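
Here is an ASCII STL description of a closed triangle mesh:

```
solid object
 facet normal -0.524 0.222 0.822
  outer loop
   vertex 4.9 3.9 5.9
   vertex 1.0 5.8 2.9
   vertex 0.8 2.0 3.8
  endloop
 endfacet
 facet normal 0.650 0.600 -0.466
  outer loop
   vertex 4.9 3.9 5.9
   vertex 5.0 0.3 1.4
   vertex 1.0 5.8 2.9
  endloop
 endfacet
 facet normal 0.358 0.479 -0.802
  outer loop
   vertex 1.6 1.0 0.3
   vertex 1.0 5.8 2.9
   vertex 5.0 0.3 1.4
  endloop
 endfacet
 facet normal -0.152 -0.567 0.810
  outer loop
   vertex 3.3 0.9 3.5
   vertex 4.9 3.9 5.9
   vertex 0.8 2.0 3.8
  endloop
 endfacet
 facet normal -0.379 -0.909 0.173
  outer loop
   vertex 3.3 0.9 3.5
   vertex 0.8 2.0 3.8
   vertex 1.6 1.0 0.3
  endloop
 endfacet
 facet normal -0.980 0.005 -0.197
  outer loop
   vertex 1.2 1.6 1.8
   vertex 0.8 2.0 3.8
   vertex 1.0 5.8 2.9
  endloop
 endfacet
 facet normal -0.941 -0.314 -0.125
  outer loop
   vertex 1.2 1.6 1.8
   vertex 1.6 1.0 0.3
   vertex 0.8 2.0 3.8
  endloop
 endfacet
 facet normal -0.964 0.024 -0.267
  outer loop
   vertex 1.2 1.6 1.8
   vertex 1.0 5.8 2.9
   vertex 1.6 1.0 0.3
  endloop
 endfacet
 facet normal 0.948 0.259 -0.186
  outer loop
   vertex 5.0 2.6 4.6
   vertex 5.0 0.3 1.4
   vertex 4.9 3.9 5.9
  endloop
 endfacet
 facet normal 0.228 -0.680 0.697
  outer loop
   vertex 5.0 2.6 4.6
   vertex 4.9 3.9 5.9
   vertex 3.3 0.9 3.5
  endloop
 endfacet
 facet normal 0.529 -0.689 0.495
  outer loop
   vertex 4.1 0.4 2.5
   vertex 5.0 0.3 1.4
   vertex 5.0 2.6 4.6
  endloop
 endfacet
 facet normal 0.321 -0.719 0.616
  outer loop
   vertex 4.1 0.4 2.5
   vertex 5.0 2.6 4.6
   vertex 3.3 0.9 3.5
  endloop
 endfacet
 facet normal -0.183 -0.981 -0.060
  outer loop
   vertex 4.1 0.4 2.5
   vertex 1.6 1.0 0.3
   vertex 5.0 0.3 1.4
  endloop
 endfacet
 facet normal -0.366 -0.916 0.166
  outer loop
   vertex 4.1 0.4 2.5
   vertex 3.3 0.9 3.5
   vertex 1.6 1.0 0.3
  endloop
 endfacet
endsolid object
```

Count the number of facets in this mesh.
14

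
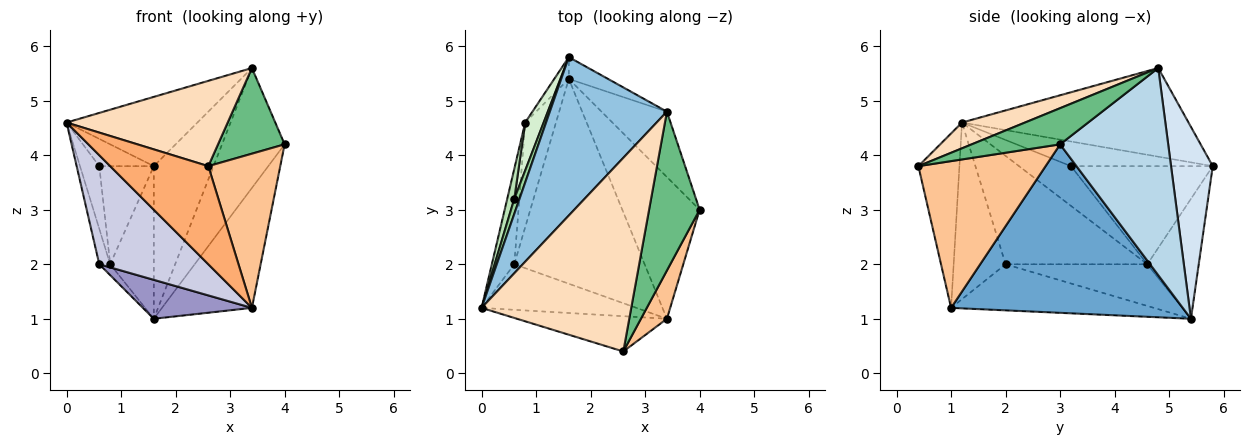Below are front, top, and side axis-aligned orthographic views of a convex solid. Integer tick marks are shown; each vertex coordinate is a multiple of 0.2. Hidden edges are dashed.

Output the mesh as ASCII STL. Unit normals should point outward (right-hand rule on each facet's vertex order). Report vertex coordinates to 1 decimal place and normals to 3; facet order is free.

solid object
 facet normal 0.857 0.333 -0.393
  outer loop
   vertex 3.4 1.0 1.2
   vertex 1.6 5.4 1.0
   vertex 4.0 3.0 4.2
  endloop
 endfacet
 facet normal -0.570 0.329 0.753
  outer loop
   vertex 3.4 4.8 5.6
   vertex 1.6 5.8 3.8
   vertex 0.0 1.2 4.6
  endloop
 endfacet
 facet normal 0.835 0.483 -0.264
  outer loop
   vertex 3.4 4.8 5.6
   vertex 4.0 3.0 4.2
   vertex 1.6 5.4 1.0
  endloop
 endfacet
 facet normal 0.569 0.814 -0.116
  outer loop
   vertex 3.4 4.8 5.6
   vertex 1.6 5.4 1.0
   vertex 1.6 5.8 3.8
  endloop
 endfacet
 facet normal -0.759 0.644 -0.092
  outer loop
   vertex 0.8 4.6 2.0
   vertex 1.6 5.8 3.8
   vertex 1.6 5.4 1.0
  endloop
 endfacet
 facet normal -0.366 -0.876 -0.315
  outer loop
   vertex 2.6 0.4 3.8
   vertex 0.0 1.2 4.6
   vertex 3.4 1.0 1.2
  endloop
 endfacet
 facet normal 0.860 -0.487 0.152
  outer loop
   vertex 2.6 0.4 3.8
   vertex 3.4 1.0 1.2
   vertex 4.0 3.0 4.2
  endloop
 endfacet
 facet normal 0.156 -0.398 0.904
  outer loop
   vertex 2.6 0.4 3.8
   vertex 3.4 4.8 5.6
   vertex 0.0 1.2 4.6
  endloop
 endfacet
 facet normal 0.533 -0.402 0.745
  outer loop
   vertex 2.6 0.4 3.8
   vertex 4.0 3.0 4.2
   vertex 3.4 4.8 5.6
  endloop
 endfacet
 facet normal -0.916 0.352 0.194
  outer loop
   vertex 0.6 3.2 3.8
   vertex 0.0 1.2 4.6
   vertex 1.6 5.8 3.8
  endloop
 endfacet
 facet normal -0.925 0.343 0.164
  outer loop
   vertex 0.6 3.2 3.8
   vertex 0.8 4.6 2.0
   vertex 0.0 1.2 4.6
  endloop
 endfacet
 facet normal -0.919 0.354 0.173
  outer loop
   vertex 0.6 3.2 3.8
   vertex 1.6 5.8 3.8
   vertex 0.8 4.6 2.0
  endloop
 endfacet
 facet normal -0.328 -0.176 -0.928
  outer loop
   vertex 0.6 2.0 2.0
   vertex 1.6 5.4 1.0
   vertex 3.4 1.0 1.2
  endloop
 endfacet
 facet normal -0.803 0.062 -0.593
  outer loop
   vertex 0.6 2.0 2.0
   vertex 0.8 4.6 2.0
   vertex 1.6 5.4 1.0
  endloop
 endfacet
 facet normal -0.402 -0.845 -0.353
  outer loop
   vertex 0.6 2.0 2.0
   vertex 3.4 1.0 1.2
   vertex 0.0 1.2 4.6
  endloop
 endfacet
 facet normal -0.976 0.075 -0.202
  outer loop
   vertex 0.6 2.0 2.0
   vertex 0.0 1.2 4.6
   vertex 0.8 4.6 2.0
  endloop
 endfacet
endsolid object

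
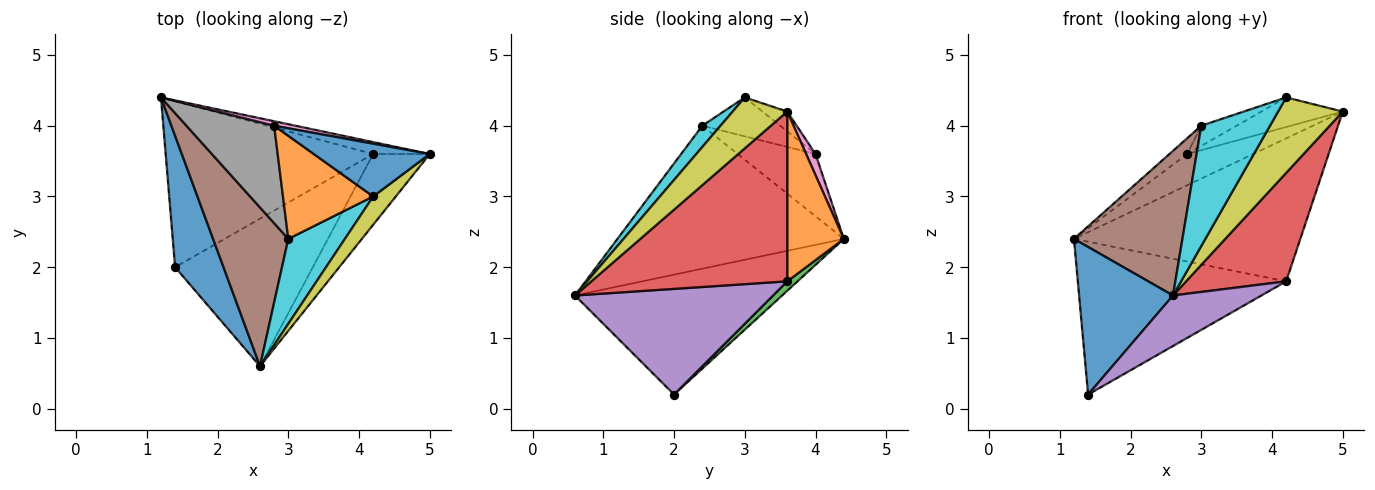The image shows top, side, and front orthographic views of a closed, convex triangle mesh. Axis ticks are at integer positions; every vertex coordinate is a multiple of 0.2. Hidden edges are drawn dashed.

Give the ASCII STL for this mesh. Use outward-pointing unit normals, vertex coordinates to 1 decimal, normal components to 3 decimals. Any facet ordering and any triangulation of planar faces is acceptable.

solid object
 facet normal -0.855 -0.388 0.345
  outer loop
   vertex 1.4 2.0 0.2
   vertex 2.6 0.6 1.6
   vertex 1.2 4.4 2.4
  endloop
 endfacet
 facet normal 0.242 0.967 -0.081
  outer loop
   vertex 4.2 3.6 1.8
   vertex 1.2 4.4 2.4
   vertex 5.0 3.6 4.2
  endloop
 endfacet
 facet normal 0.033 0.677 -0.735
  outer loop
   vertex 4.2 3.6 1.8
   vertex 1.4 2.0 0.2
   vertex 1.2 4.4 2.4
  endloop
 endfacet
 facet normal 0.854 -0.436 -0.285
  outer loop
   vertex 4.2 3.6 1.8
   vertex 5.0 3.6 4.2
   vertex 2.6 0.6 1.6
  endloop
 endfacet
 facet normal 0.587 -0.262 -0.766
  outer loop
   vertex 4.2 3.6 1.8
   vertex 2.6 0.6 1.6
   vertex 1.4 2.0 0.2
  endloop
 endfacet
 facet normal -0.815 -0.390 0.429
  outer loop
   vertex 3.0 2.4 4.0
   vertex 1.2 4.4 2.4
   vertex 2.6 0.6 1.6
  endloop
 endfacet
 facet normal 0.140 0.980 0.140
  outer loop
   vertex 2.8 4.0 3.6
   vertex 5.0 3.6 4.2
   vertex 1.2 4.4 2.4
  endloop
 endfacet
 facet normal -0.574 0.130 0.809
  outer loop
   vertex 2.8 4.0 3.6
   vertex 1.2 4.4 2.4
   vertex 3.0 2.4 4.0
  endloop
 endfacet
 facet normal 0.620 -0.735 0.276
  outer loop
   vertex 4.2 3.0 4.4
   vertex 2.6 0.6 1.6
   vertex 5.0 3.6 4.2
  endloop
 endfacet
 facet normal 0.211 -0.799 0.564
  outer loop
   vertex 4.2 3.0 4.4
   vertex 3.0 2.4 4.0
   vertex 2.6 0.6 1.6
  endloop
 endfacet
 facet normal -0.147 0.484 0.863
  outer loop
   vertex 4.2 3.0 4.4
   vertex 5.0 3.6 4.2
   vertex 2.8 4.0 3.6
  endloop
 endfacet
 facet normal -0.390 0.177 0.904
  outer loop
   vertex 4.2 3.0 4.4
   vertex 2.8 4.0 3.6
   vertex 3.0 2.4 4.0
  endloop
 endfacet
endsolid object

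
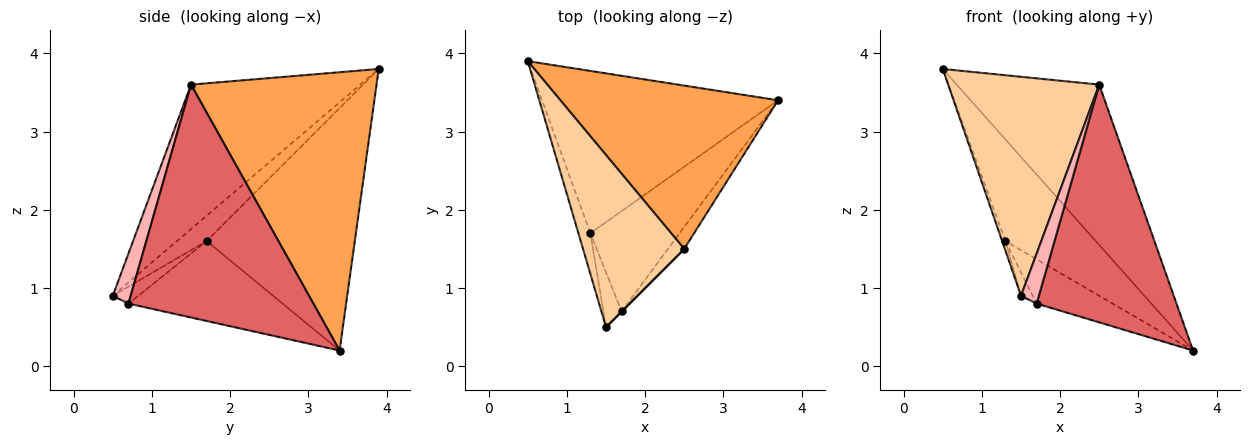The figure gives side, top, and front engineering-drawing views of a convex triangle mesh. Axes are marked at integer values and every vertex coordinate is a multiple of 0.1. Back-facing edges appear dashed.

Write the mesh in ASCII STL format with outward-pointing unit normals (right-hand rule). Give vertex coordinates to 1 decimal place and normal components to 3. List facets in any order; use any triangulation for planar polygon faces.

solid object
 facet normal -0.657 0.400 -0.639
  outer loop
   vertex 1.3 1.7 1.6
   vertex 0.5 3.9 3.8
   vertex 3.7 3.4 0.2
  endloop
 endfacet
 facet normal -0.900 0.098 -0.425
  outer loop
   vertex 1.3 1.7 1.6
   vertex 1.5 0.5 0.9
   vertex 0.5 3.9 3.8
  endloop
 endfacet
 facet normal 0.674 0.518 0.527
  outer loop
   vertex 2.5 1.5 3.6
   vertex 3.7 3.4 0.2
   vertex 0.5 3.9 3.8
  endloop
 endfacet
 facet normal -0.661 -0.590 0.463
  outer loop
   vertex 2.5 1.5 3.6
   vertex 0.5 3.9 3.8
   vertex 1.5 0.5 0.9
  endloop
 endfacet
 facet normal -0.634 0.312 -0.707
  outer loop
   vertex 1.7 0.7 0.8
   vertex 1.3 1.7 1.6
   vertex 3.7 3.4 0.2
  endloop
 endfacet
 facet normal -0.649 0.300 -0.699
  outer loop
   vertex 1.7 0.7 0.8
   vertex 1.5 0.5 0.9
   vertex 1.3 1.7 1.6
  endloop
 endfacet
 facet normal 0.796 -0.602 -0.055
  outer loop
   vertex 1.7 0.7 0.8
   vertex 3.7 3.4 0.2
   vertex 2.5 1.5 3.6
  endloop
 endfacet
 facet normal 0.707 -0.707 0.000
  outer loop
   vertex 1.7 0.7 0.8
   vertex 2.5 1.5 3.6
   vertex 1.5 0.5 0.9
  endloop
 endfacet
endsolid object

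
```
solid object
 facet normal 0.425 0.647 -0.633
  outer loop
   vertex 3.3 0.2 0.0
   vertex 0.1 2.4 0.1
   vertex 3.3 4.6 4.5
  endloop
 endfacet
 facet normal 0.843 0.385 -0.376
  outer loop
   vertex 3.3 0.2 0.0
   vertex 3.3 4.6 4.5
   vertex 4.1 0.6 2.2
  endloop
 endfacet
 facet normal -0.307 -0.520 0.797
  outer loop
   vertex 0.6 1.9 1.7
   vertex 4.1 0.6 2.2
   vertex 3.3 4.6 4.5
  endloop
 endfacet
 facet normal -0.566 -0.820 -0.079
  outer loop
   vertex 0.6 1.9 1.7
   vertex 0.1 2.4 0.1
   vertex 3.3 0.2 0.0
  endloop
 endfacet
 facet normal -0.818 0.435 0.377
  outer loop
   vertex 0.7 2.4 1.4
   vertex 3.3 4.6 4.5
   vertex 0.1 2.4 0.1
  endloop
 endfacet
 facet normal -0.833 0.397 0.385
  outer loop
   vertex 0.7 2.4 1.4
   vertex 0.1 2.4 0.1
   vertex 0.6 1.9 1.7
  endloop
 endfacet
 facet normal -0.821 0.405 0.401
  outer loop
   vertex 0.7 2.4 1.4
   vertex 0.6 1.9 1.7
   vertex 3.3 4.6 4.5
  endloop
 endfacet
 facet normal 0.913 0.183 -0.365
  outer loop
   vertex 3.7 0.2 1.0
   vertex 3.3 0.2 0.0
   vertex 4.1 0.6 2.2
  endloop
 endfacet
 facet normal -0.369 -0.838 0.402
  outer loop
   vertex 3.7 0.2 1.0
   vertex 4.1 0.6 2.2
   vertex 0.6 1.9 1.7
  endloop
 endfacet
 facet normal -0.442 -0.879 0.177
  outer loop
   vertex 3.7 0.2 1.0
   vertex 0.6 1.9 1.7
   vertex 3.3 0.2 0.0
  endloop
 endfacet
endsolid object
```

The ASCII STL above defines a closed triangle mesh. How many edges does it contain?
15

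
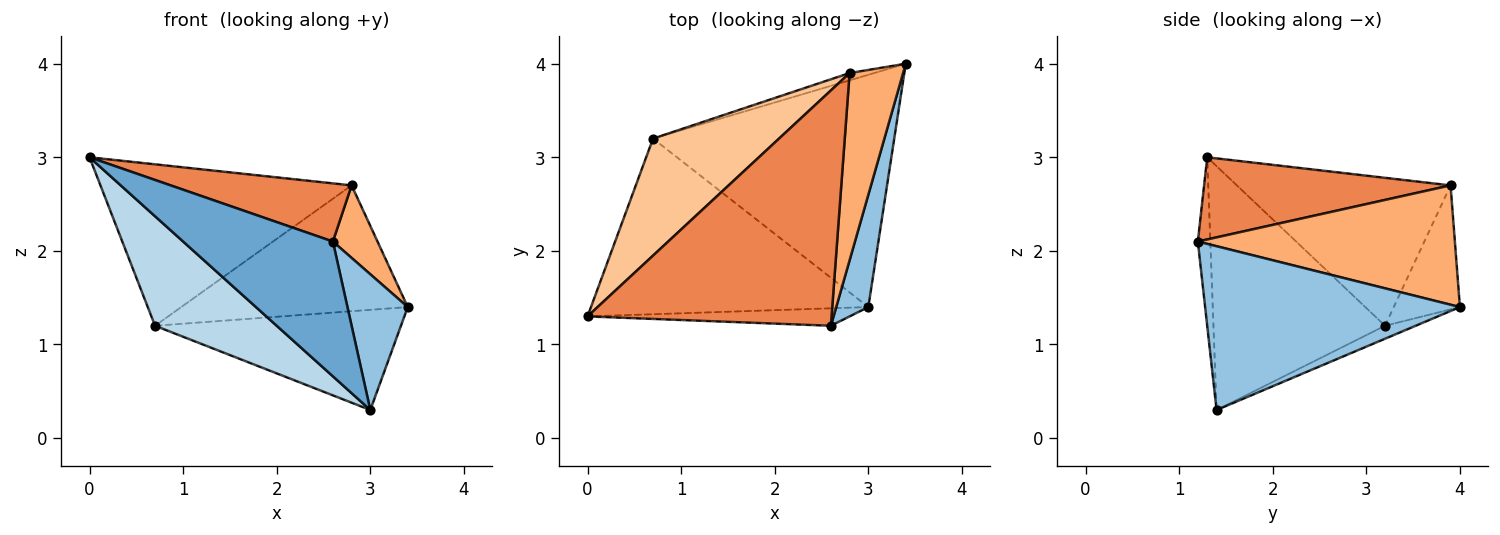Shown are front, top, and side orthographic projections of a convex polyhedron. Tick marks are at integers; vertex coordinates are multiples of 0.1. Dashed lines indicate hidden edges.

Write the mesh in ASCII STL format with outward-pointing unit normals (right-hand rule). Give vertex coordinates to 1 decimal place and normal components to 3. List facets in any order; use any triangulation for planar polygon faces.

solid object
 facet normal -0.082 -0.988 -0.128
  outer loop
   vertex 2.6 1.2 2.1
   vertex 0.0 1.3 3.0
   vertex 3.0 1.4 0.3
  endloop
 endfacet
 facet normal 0.956 -0.226 0.187
  outer loop
   vertex 2.6 1.2 2.1
   vertex 3.0 1.4 0.3
   vertex 3.4 4.0 1.4
  endloop
 endfacet
 facet normal -0.598 -0.424 -0.680
  outer loop
   vertex 0.7 3.2 1.2
   vertex 3.0 1.4 0.3
   vertex 0.0 1.3 3.0
  endloop
 endfacet
 facet normal -0.049 0.396 -0.917
  outer loop
   vertex 0.7 3.2 1.2
   vertex 3.4 4.0 1.4
   vertex 3.0 1.4 0.3
  endloop
 endfacet
 facet normal 0.311 -0.228 0.923
  outer loop
   vertex 2.8 3.9 2.7
   vertex 0.0 1.3 3.0
   vertex 2.6 1.2 2.1
  endloop
 endfacet
 facet normal 0.901 -0.157 0.404
  outer loop
   vertex 2.8 3.9 2.7
   vertex 2.6 1.2 2.1
   vertex 3.4 4.0 1.4
  endloop
 endfacet
 facet normal -0.567 0.667 0.483
  outer loop
   vertex 2.8 3.9 2.7
   vertex 0.7 3.2 1.2
   vertex 0.0 1.3 3.0
  endloop
 endfacet
 facet normal -0.280 0.958 -0.055
  outer loop
   vertex 2.8 3.9 2.7
   vertex 3.4 4.0 1.4
   vertex 0.7 3.2 1.2
  endloop
 endfacet
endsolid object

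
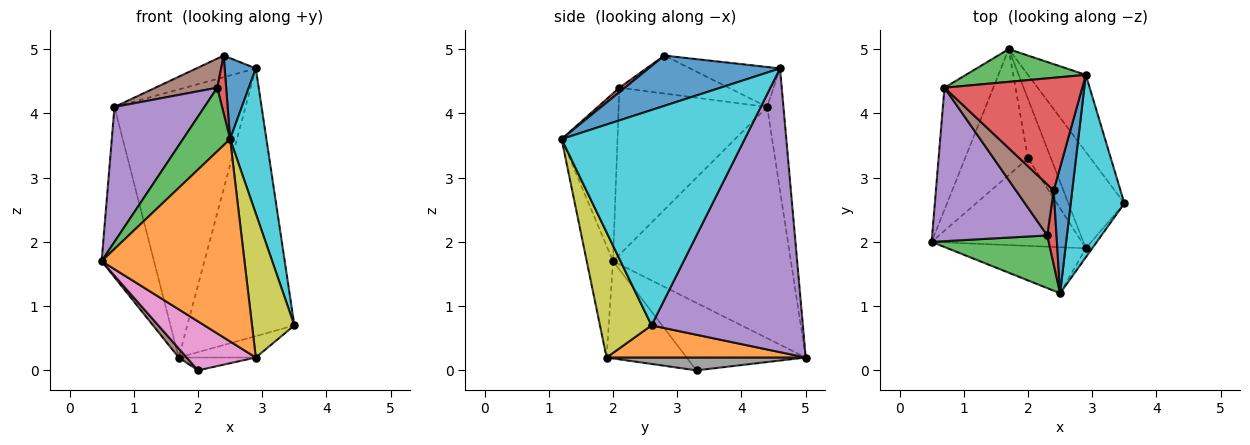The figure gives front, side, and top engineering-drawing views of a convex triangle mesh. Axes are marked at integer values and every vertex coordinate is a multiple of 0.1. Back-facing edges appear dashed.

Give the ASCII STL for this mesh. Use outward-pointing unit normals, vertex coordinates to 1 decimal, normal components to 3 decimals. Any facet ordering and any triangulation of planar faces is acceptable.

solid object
 facet normal -0.940 0.277 -0.198
  outer loop
   vertex 0.7 4.4 4.1
   vertex 1.7 5.0 0.2
   vertex 0.5 2.0 1.7
  endloop
 endfacet
 facet normal 0.489 0.189 -0.852
  outer loop
   vertex 2.9 1.9 0.2
   vertex 1.7 5.0 0.2
   vertex 3.5 2.6 0.7
  endloop
 endfacet
 facet normal -0.122 0.985 0.120
  outer loop
   vertex 2.9 4.6 4.7
   vertex 1.7 5.0 0.2
   vertex 0.7 4.4 4.1
  endloop
 endfacet
 facet normal -0.274 0.181 0.945
  outer loop
   vertex 2.9 4.6 4.7
   vertex 0.7 4.4 4.1
   vertex 2.4 2.8 4.9
  endloop
 endfacet
 facet normal 0.805 0.570 -0.164
  outer loop
   vertex 2.9 4.6 4.7
   vertex 3.5 2.6 0.7
   vertex 1.7 5.0 0.2
  endloop
 endfacet
 facet normal -0.730 -0.049 -0.682
  outer loop
   vertex 2.0 3.3 0.0
   vertex 0.5 2.0 1.7
   vertex 1.7 5.0 0.2
  endloop
 endfacet
 facet normal -0.492 -0.425 -0.760
  outer loop
   vertex 2.0 3.3 0.0
   vertex 2.9 1.9 0.2
   vertex 0.5 2.0 1.7
  endloop
 endfacet
 facet normal 0.479 0.185 -0.858
  outer loop
   vertex 2.0 3.3 0.0
   vertex 1.7 5.0 0.2
   vertex 2.9 1.9 0.2
  endloop
 endfacet
 facet normal 0.772 -0.634 -0.040
  outer loop
   vertex 2.5 1.2 3.6
   vertex 2.9 1.9 0.2
   vertex 3.5 2.6 0.7
  endloop
 endfacet
 facet normal 0.953 -0.189 0.237
  outer loop
   vertex 2.5 1.2 3.6
   vertex 3.5 2.6 0.7
   vertex 2.9 4.6 4.7
  endloop
 endfacet
 facet normal 0.916 -0.217 0.337
  outer loop
   vertex 2.5 1.2 3.6
   vertex 2.9 4.6 4.7
   vertex 2.4 2.8 4.9
  endloop
 endfacet
 facet normal -0.176 -0.960 -0.218
  outer loop
   vertex 2.5 1.2 3.6
   vertex 0.5 2.0 1.7
   vertex 2.9 1.9 0.2
  endloop
 endfacet
 facet normal -0.675 -0.568 0.471
  outer loop
   vertex 2.3 2.1 4.4
   vertex 0.5 2.0 1.7
   vertex 2.5 1.2 3.6
  endloop
 endfacet
 facet normal 0.352 -0.577 0.737
  outer loop
   vertex 2.3 2.1 4.4
   vertex 2.5 1.2 3.6
   vertex 2.4 2.8 4.9
  endloop
 endfacet
 facet normal -0.737 -0.446 0.508
  outer loop
   vertex 2.3 2.1 4.4
   vertex 0.7 4.4 4.1
   vertex 0.5 2.0 1.7
  endloop
 endfacet
 facet normal -0.659 -0.373 0.654
  outer loop
   vertex 2.3 2.1 4.4
   vertex 2.4 2.8 4.9
   vertex 0.7 4.4 4.1
  endloop
 endfacet
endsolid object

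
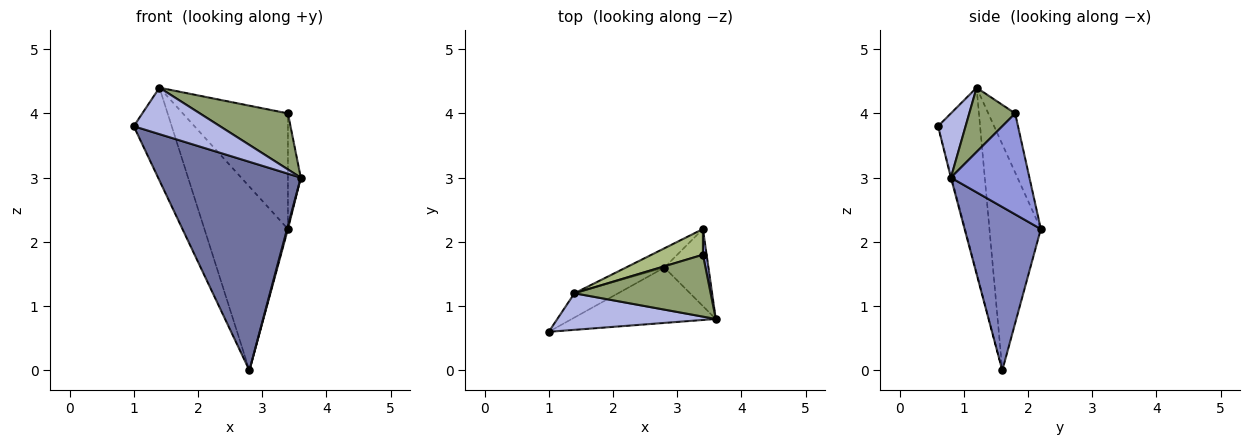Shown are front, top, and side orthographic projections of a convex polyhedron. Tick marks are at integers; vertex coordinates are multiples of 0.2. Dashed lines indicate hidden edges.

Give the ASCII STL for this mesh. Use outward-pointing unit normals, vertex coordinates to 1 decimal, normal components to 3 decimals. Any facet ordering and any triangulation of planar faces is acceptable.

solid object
 facet normal -0.005 -0.967 -0.257
  outer loop
   vertex 2.8 1.6 0.0
   vertex 3.6 0.8 3.0
   vertex 1.0 0.6 3.8
  endloop
 endfacet
 facet normal 0.965 -0.011 -0.260
  outer loop
   vertex 2.8 1.6 0.0
   vertex 3.4 2.2 2.2
   vertex 3.6 0.8 3.0
  endloop
 endfacet
 facet normal 0.986 0.161 0.036
  outer loop
   vertex 3.4 1.8 4.0
   vertex 3.6 0.8 3.0
   vertex 3.4 2.2 2.2
  endloop
 endfacet
 facet normal 0.243 -0.762 0.600
  outer loop
   vertex 1.4 1.2 4.4
   vertex 1.0 0.6 3.8
   vertex 3.6 0.8 3.0
  endloop
 endfacet
 facet normal 0.330 -0.634 0.700
  outer loop
   vertex 1.4 1.2 4.4
   vertex 3.6 0.8 3.0
   vertex 3.4 1.8 4.0
  endloop
 endfacet
 facet normal -0.242 0.947 0.210
  outer loop
   vertex 1.4 1.2 4.4
   vertex 3.4 1.8 4.0
   vertex 3.4 2.2 2.2
  endloop
 endfacet
 facet normal -0.731 0.660 -0.173
  outer loop
   vertex 1.4 1.2 4.4
   vertex 2.8 1.6 0.0
   vertex 1.0 0.6 3.8
  endloop
 endfacet
 facet normal -0.522 0.848 -0.089
  outer loop
   vertex 1.4 1.2 4.4
   vertex 3.4 2.2 2.2
   vertex 2.8 1.6 0.0
  endloop
 endfacet
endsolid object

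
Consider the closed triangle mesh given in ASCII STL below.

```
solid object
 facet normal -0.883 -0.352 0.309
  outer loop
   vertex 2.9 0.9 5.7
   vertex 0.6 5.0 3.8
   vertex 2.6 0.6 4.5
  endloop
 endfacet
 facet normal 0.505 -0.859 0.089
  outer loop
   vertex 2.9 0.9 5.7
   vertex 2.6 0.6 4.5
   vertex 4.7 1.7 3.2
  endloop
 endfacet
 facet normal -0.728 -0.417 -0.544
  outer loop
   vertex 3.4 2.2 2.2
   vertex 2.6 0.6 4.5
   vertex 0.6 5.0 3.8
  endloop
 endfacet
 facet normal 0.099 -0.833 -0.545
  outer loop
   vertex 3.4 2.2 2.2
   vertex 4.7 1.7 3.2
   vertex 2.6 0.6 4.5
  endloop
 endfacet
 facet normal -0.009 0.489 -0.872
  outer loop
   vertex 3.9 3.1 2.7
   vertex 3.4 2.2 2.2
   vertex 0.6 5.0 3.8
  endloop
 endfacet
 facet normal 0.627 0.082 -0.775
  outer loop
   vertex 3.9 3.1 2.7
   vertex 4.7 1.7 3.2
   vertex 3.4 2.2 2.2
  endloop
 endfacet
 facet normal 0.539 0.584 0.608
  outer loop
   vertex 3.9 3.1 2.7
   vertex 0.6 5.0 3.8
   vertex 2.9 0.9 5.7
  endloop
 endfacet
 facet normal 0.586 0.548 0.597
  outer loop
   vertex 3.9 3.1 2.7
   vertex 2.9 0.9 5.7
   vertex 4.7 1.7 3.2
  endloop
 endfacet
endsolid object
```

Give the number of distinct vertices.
6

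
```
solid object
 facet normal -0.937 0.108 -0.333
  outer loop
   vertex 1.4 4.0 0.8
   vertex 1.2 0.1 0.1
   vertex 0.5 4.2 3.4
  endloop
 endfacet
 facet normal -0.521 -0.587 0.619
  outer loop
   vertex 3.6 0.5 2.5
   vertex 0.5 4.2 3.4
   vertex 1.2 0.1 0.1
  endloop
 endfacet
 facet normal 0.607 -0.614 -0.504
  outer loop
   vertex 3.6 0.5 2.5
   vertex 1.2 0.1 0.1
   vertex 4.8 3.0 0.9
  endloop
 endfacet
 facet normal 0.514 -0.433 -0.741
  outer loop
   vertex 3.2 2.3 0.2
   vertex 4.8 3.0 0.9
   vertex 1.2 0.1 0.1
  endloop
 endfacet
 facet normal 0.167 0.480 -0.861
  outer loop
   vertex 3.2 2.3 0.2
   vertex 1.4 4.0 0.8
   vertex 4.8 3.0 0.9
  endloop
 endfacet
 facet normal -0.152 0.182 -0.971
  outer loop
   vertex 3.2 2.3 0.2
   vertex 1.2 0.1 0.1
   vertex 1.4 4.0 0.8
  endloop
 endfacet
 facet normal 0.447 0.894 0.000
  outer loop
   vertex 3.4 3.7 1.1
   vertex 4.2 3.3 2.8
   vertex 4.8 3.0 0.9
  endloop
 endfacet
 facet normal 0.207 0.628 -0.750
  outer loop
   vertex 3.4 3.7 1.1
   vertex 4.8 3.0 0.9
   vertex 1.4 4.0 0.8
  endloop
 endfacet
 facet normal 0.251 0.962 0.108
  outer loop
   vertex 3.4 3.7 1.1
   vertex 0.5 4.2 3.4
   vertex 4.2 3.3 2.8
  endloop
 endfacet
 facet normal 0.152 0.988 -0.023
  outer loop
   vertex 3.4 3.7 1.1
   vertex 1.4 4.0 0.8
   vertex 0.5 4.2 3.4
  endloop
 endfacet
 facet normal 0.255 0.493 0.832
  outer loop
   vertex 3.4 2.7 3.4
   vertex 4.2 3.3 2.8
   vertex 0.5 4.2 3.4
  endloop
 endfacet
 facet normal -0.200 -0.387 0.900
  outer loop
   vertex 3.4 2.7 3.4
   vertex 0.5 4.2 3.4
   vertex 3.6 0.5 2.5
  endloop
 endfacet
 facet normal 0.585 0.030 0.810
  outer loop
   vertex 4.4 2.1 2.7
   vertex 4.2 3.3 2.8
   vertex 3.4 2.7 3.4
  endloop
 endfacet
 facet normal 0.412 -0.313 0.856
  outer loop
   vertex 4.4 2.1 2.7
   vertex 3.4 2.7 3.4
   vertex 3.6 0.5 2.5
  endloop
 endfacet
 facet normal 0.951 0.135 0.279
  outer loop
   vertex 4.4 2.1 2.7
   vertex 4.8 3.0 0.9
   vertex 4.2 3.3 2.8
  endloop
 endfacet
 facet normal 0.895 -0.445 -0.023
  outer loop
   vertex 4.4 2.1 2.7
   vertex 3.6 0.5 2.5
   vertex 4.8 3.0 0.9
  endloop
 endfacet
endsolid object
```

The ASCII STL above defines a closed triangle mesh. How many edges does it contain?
24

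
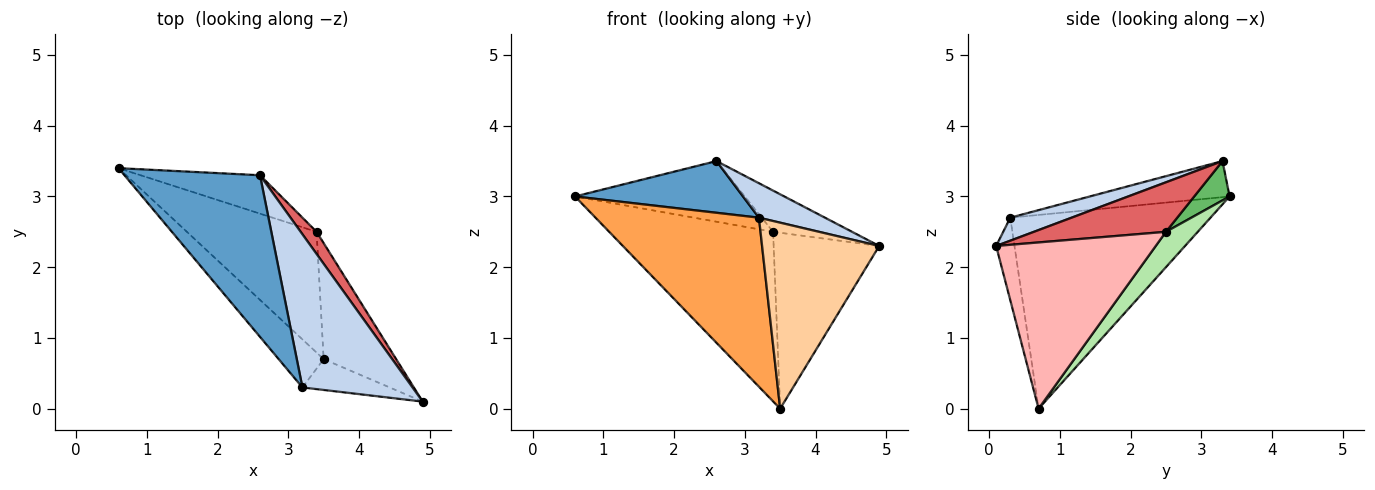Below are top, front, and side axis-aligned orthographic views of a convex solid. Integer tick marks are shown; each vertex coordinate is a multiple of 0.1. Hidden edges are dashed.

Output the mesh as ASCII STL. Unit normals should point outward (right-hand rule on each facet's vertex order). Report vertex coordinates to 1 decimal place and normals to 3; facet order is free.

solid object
 facet normal -0.246 -0.295 0.923
  outer loop
   vertex 3.2 0.3 2.7
   vertex 2.6 3.3 3.5
   vertex 0.6 3.4 3.0
  endloop
 endfacet
 facet normal 0.200 -0.215 0.956
  outer loop
   vertex 3.2 0.3 2.7
   vertex 4.9 0.1 2.3
   vertex 2.6 3.3 3.5
  endloop
 endfacet
 facet normal -0.762 -0.622 -0.177
  outer loop
   vertex 3.2 0.3 2.7
   vertex 0.6 3.4 3.0
   vertex 3.5 0.7 0.0
  endloop
 endfacet
 facet normal -0.153 -0.975 -0.161
  outer loop
   vertex 3.2 0.3 2.7
   vertex 3.5 0.7 0.0
   vertex 4.9 0.1 2.3
  endloop
 endfacet
 facet normal 0.173 0.832 -0.527
  outer loop
   vertex 3.4 2.5 2.5
   vertex 0.6 3.4 3.0
   vertex 2.6 3.3 3.5
  endloop
 endfacet
 facet normal 0.156 0.805 -0.573
  outer loop
   vertex 3.4 2.5 2.5
   vertex 3.5 0.7 0.0
   vertex 0.6 3.4 3.0
  endloop
 endfacet
 facet normal 0.827 0.495 0.266
  outer loop
   vertex 3.4 2.5 2.5
   vertex 2.6 3.3 3.5
   vertex 4.9 0.1 2.3
  endloop
 endfacet
 facet normal 0.784 0.518 -0.342
  outer loop
   vertex 3.4 2.5 2.5
   vertex 4.9 0.1 2.3
   vertex 3.5 0.7 0.0
  endloop
 endfacet
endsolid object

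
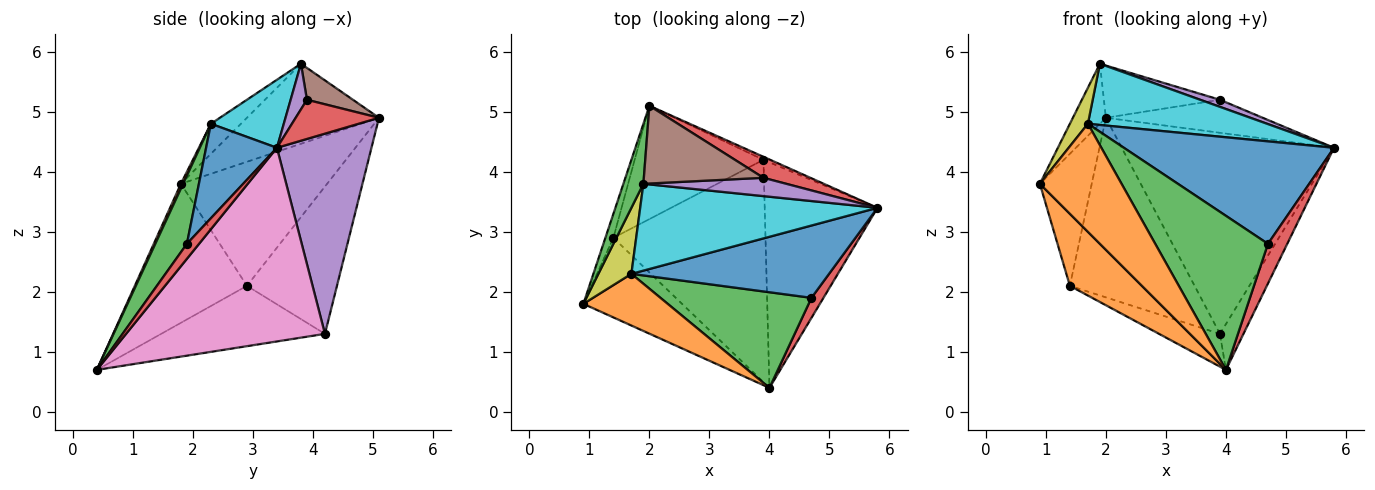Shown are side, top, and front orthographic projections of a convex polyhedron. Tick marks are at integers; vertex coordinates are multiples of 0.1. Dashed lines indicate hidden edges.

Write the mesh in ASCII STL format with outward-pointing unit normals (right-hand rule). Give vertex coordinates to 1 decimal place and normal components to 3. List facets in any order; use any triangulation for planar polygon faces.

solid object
 facet normal -0.941 0.334 -0.061
  outer loop
   vertex 1.4 2.9 2.1
   vertex 0.9 1.8 3.8
   vertex 2.0 5.1 4.9
  endloop
 endfacet
 facet normal -0.722 -0.464 -0.513
  outer loop
   vertex 1.4 2.9 2.1
   vertex 4.0 0.4 0.7
   vertex 0.9 1.8 3.8
  endloop
 endfacet
 facet normal -0.943 0.236 0.236
  outer loop
   vertex 1.9 3.8 5.8
   vertex 2.0 5.1 4.9
   vertex 0.9 1.8 3.8
  endloop
 endfacet
 facet normal 0.490 -0.778 0.392
  outer loop
   vertex 4.7 1.9 2.8
   vertex 4.0 0.4 0.7
   vertex 5.8 3.4 4.4
  endloop
 endfacet
 facet normal 0.407 0.913 -0.014
  outer loop
   vertex 3.9 4.2 1.3
   vertex 2.0 5.1 4.9
   vertex 5.8 3.4 4.4
  endloop
 endfacet
 facet normal -0.521 0.722 -0.455
  outer loop
   vertex 3.9 4.2 1.3
   vertex 1.4 2.9 2.1
   vertex 2.0 5.1 4.9
  endloop
 endfacet
 facet normal 0.860 0.102 -0.501
  outer loop
   vertex 3.9 4.2 1.3
   vertex 5.8 3.4 4.4
   vertex 4.0 0.4 0.7
  endloop
 endfacet
 facet normal -0.365 0.136 -0.921
  outer loop
   vertex 3.9 4.2 1.3
   vertex 4.0 0.4 0.7
   vertex 1.4 2.9 2.1
  endloop
 endfacet
 facet normal -0.624 -0.374 0.686
  outer loop
   vertex 1.7 2.3 4.8
   vertex 1.9 3.8 5.8
   vertex 0.9 1.8 3.8
  endloop
 endfacet
 facet normal 0.228 -0.561 0.796
  outer loop
   vertex 1.7 2.3 4.8
   vertex 5.8 3.4 4.4
   vertex 1.9 3.8 5.8
  endloop
 endfacet
 facet normal 0.266 -0.788 0.556
  outer loop
   vertex 1.7 2.3 4.8
   vertex 4.7 1.9 2.8
   vertex 5.8 3.4 4.4
  endloop
 endfacet
 facet normal 0.024 -0.902 0.432
  outer loop
   vertex 1.7 2.3 4.8
   vertex 0.9 1.8 3.8
   vertex 4.0 0.4 0.7
  endloop
 endfacet
 facet normal 0.232 -0.826 0.513
  outer loop
   vertex 1.7 2.3 4.8
   vertex 4.0 0.4 0.7
   vertex 4.7 1.9 2.8
  endloop
 endfacet
 facet normal 0.409 0.770 0.490
  outer loop
   vertex 3.9 3.9 5.2
   vertex 5.8 3.4 4.4
   vertex 2.0 5.1 4.9
  endloop
 endfacet
 facet normal 0.285 -0.346 0.894
  outer loop
   vertex 3.9 3.9 5.2
   vertex 1.9 3.8 5.8
   vertex 5.8 3.4 4.4
  endloop
 endfacet
 facet normal 0.216 0.545 0.810
  outer loop
   vertex 3.9 3.9 5.2
   vertex 2.0 5.1 4.9
   vertex 1.9 3.8 5.8
  endloop
 endfacet
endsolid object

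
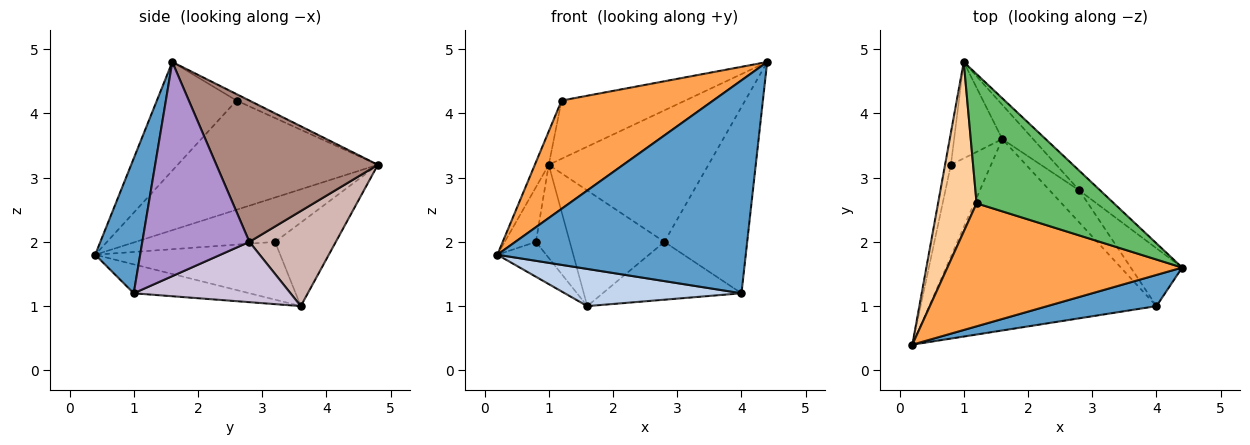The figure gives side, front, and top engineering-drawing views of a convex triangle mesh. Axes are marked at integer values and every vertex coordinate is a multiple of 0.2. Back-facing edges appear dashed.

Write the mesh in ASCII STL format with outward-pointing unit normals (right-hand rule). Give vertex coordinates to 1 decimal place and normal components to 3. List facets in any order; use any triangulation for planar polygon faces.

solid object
 facet normal 0.176 -0.974 0.143
  outer loop
   vertex 4.0 1.0 1.2
   vertex 4.4 1.6 4.8
   vertex 0.2 0.4 1.8
  endloop
 endfacet
 facet normal -0.124 -0.189 -0.974
  outer loop
   vertex 4.0 1.0 1.2
   vertex 0.2 0.4 1.8
   vertex 1.6 3.6 1.0
  endloop
 endfacet
 facet normal -0.328 -0.624 0.709
  outer loop
   vertex 1.2 2.6 4.2
   vertex 0.2 0.4 1.8
   vertex 4.4 1.6 4.8
  endloop
 endfacet
 facet normal -0.941 0.065 0.332
  outer loop
   vertex 1.2 2.6 4.2
   vertex 1.0 4.8 3.2
   vertex 0.2 0.4 1.8
  endloop
 endfacet
 facet normal -0.043 0.410 0.911
  outer loop
   vertex 1.2 2.6 4.2
   vertex 4.4 1.6 4.8
   vertex 1.0 4.8 3.2
  endloop
 endfacet
 facet normal -0.968 0.217 -0.127
  outer loop
   vertex 0.8 3.2 2.0
   vertex 0.2 0.4 1.8
   vertex 1.0 4.8 3.2
  endloop
 endfacet
 facet normal -0.803 0.212 -0.557
  outer loop
   vertex 0.8 3.2 2.0
   vertex 1.6 3.6 1.0
   vertex 0.2 0.4 1.8
  endloop
 endfacet
 facet normal -0.780 0.435 -0.450
  outer loop
   vertex 0.8 3.2 2.0
   vertex 1.0 4.8 3.2
   vertex 1.6 3.6 1.0
  endloop
 endfacet
 facet normal 0.777 0.601 -0.187
  outer loop
   vertex 2.8 2.8 2.0
   vertex 4.4 1.6 4.8
   vertex 4.0 1.0 1.2
  endloop
 endfacet
 facet normal 0.703 0.622 -0.346
  outer loop
   vertex 2.8 2.8 2.0
   vertex 4.0 1.0 1.2
   vertex 1.6 3.6 1.0
  endloop
 endfacet
 facet normal 0.707 0.699 -0.104
  outer loop
   vertex 2.8 2.8 2.0
   vertex 1.0 4.8 3.2
   vertex 4.4 1.6 4.8
  endloop
 endfacet
 facet normal 0.659 0.721 -0.214
  outer loop
   vertex 2.8 2.8 2.0
   vertex 1.6 3.6 1.0
   vertex 1.0 4.8 3.2
  endloop
 endfacet
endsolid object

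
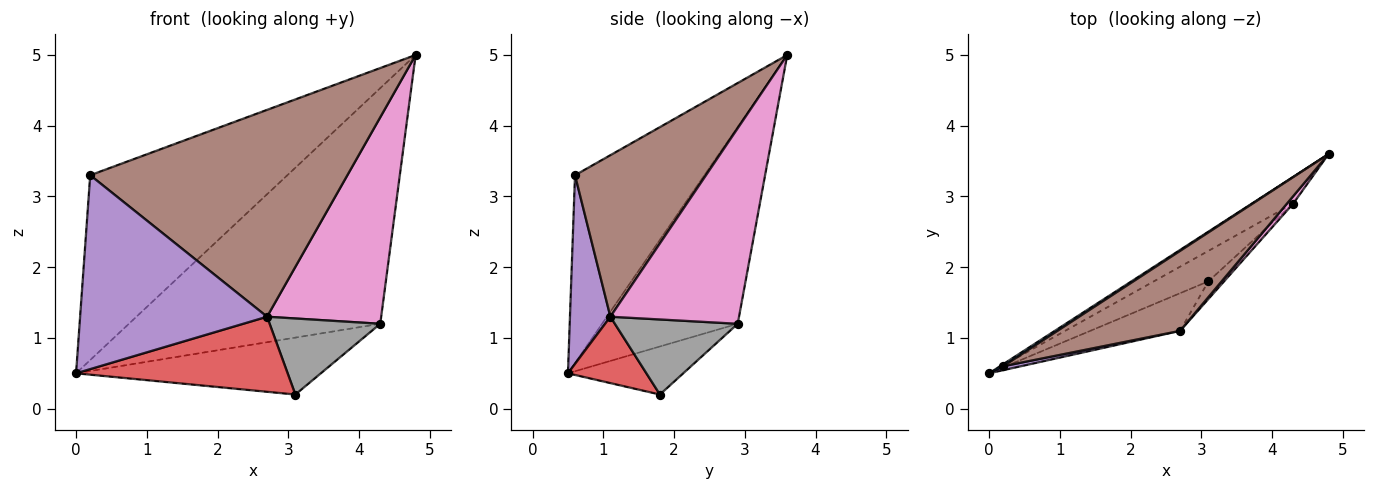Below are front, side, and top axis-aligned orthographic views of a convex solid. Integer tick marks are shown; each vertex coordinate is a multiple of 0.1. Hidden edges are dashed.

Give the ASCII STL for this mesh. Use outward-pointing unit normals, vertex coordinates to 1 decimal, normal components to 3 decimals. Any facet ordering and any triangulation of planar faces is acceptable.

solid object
 facet normal -0.549 0.836 0.009
  outer loop
   vertex 0.2 0.6 3.3
   vertex 4.8 3.6 5.0
   vertex 0.0 0.5 0.5
  endloop
 endfacet
 facet normal -0.473 0.876 -0.099
  outer loop
   vertex 4.3 2.9 1.2
   vertex 0.0 0.5 0.5
   vertex 4.8 3.6 5.0
  endloop
 endfacet
 facet normal -0.384 0.814 -0.435
  outer loop
   vertex 4.3 2.9 1.2
   vertex 3.1 1.8 0.2
   vertex 0.0 0.5 0.5
  endloop
 endfacet
 facet normal 0.315 -0.848 -0.426
  outer loop
   vertex 2.7 1.1 1.3
   vertex 0.0 0.5 0.5
   vertex 3.1 1.8 0.2
  endloop
 endfacet
 facet normal 0.211 -0.977 0.020
  outer loop
   vertex 2.7 1.1 1.3
   vertex 0.2 0.6 3.3
   vertex 0.0 0.5 0.5
  endloop
 endfacet
 facet normal 0.429 -0.842 0.326
  outer loop
   vertex 2.7 1.1 1.3
   vertex 4.8 3.6 5.0
   vertex 0.2 0.6 3.3
  endloop
 endfacet
 facet normal 0.748 -0.663 0.024
  outer loop
   vertex 2.7 1.1 1.3
   vertex 4.3 2.9 1.2
   vertex 4.8 3.6 5.0
  endloop
 endfacet
 facet normal 0.734 -0.661 -0.154
  outer loop
   vertex 2.7 1.1 1.3
   vertex 3.1 1.8 0.2
   vertex 4.3 2.9 1.2
  endloop
 endfacet
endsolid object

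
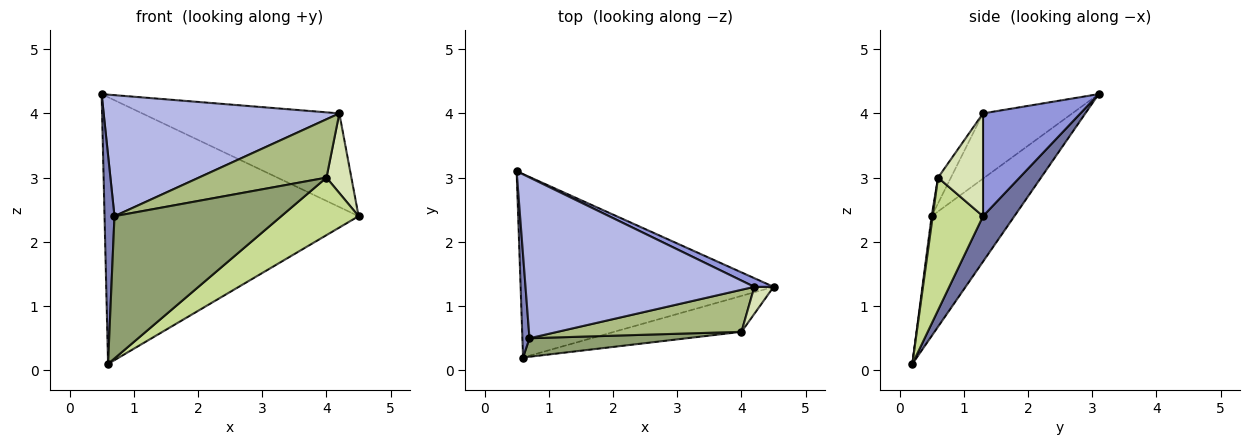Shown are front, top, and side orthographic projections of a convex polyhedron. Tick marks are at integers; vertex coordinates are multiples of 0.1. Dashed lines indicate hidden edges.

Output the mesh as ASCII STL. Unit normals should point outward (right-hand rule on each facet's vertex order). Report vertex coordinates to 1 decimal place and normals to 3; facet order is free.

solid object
 facet normal 0.101 0.820 -0.564
  outer loop
   vertex 0.6 0.2 0.1
   vertex 0.5 3.1 4.3
   vertex 4.5 1.3 2.4
  endloop
 endfacet
 facet normal -0.991 -0.119 0.059
  outer loop
   vertex 0.7 0.5 2.4
   vertex 0.5 3.1 4.3
   vertex 0.6 0.2 0.1
  endloop
 endfacet
 facet normal 0.441 0.893 0.083
  outer loop
   vertex 4.2 1.3 4.0
   vertex 4.5 1.3 2.4
   vertex 0.5 3.1 4.3
  endloop
 endfacet
 facet normal -0.222 -0.586 0.779
  outer loop
   vertex 4.2 1.3 4.0
   vertex 0.5 3.1 4.3
   vertex 0.7 0.5 2.4
  endloop
 endfacet
 facet normal 0.007 -0.992 0.129
  outer loop
   vertex 4.0 0.6 3.0
   vertex 0.7 0.5 2.4
   vertex 0.6 0.2 0.1
  endloop
 endfacet
 facet normal -0.081 -0.809 0.582
  outer loop
   vertex 4.0 0.6 3.0
   vertex 4.2 1.3 4.0
   vertex 0.7 0.5 2.4
  endloop
 endfacet
 facet normal 0.483 -0.743 -0.464
  outer loop
   vertex 4.0 0.6 3.0
   vertex 0.6 0.2 0.1
   vertex 4.5 1.3 2.4
  endloop
 endfacet
 facet normal 0.863 -0.478 0.162
  outer loop
   vertex 4.0 0.6 3.0
   vertex 4.5 1.3 2.4
   vertex 4.2 1.3 4.0
  endloop
 endfacet
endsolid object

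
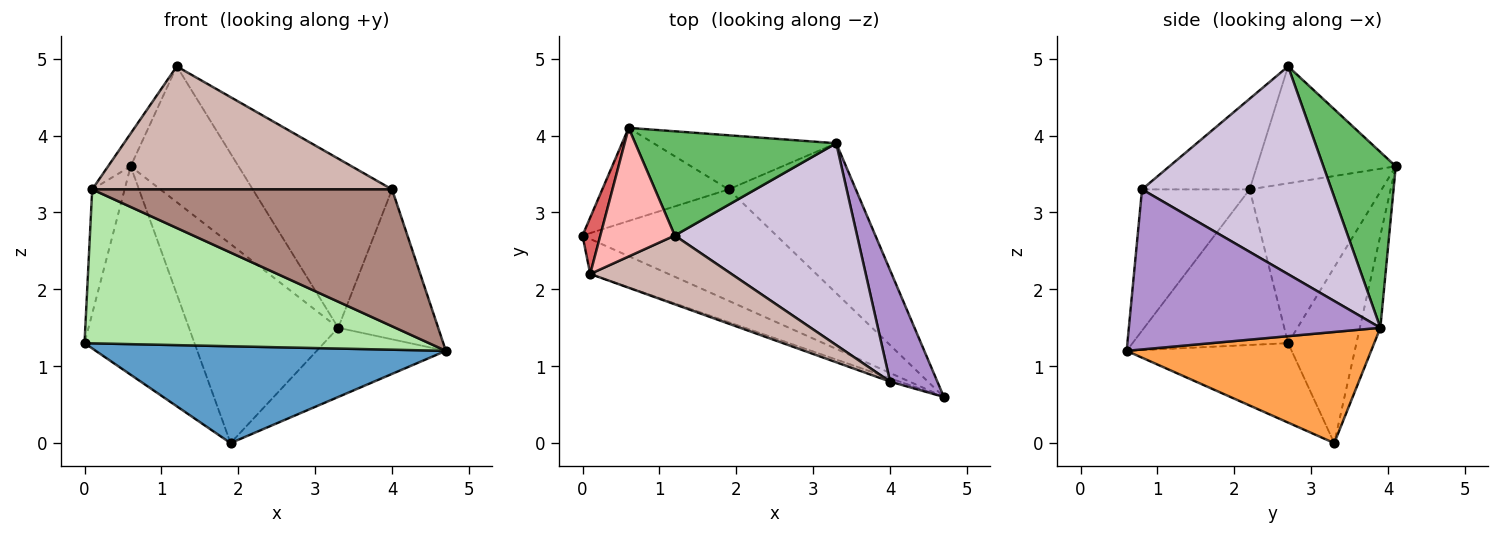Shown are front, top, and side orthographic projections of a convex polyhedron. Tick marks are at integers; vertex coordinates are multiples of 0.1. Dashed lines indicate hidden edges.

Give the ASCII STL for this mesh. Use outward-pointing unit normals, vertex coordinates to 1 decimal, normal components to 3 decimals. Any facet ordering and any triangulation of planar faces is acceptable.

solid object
 facet normal -0.295 -0.627 -0.721
  outer loop
   vertex 1.9 3.3 0.0
   vertex 4.7 0.6 1.2
   vertex 0.0 2.7 1.3
  endloop
 endfacet
 facet normal -0.493 0.794 -0.355
  outer loop
   vertex 1.9 3.3 0.0
   vertex 0.0 2.7 1.3
   vertex 0.6 4.1 3.6
  endloop
 endfacet
 facet normal 0.621 0.328 -0.711
  outer loop
   vertex 3.3 3.9 1.5
   vertex 4.7 0.6 1.2
   vertex 1.9 3.3 0.0
  endloop
 endfacet
 facet normal -0.131 0.957 -0.260
  outer loop
   vertex 3.3 3.9 1.5
   vertex 1.9 3.3 0.0
   vertex 0.6 4.1 3.6
  endloop
 endfacet
 facet normal 0.470 0.700 0.537
  outer loop
   vertex 3.3 3.9 1.5
   vertex 0.6 4.1 3.6
   vertex 1.2 2.7 4.9
  endloop
 endfacet
 facet normal -0.403 -0.892 -0.203
  outer loop
   vertex 0.1 2.2 3.3
   vertex 0.0 2.7 1.3
   vertex 4.7 0.6 1.2
  endloop
 endfacet
 facet normal -0.966 0.237 0.108
  outer loop
   vertex 0.1 2.2 3.3
   vertex 0.6 4.1 3.6
   vertex 0.0 2.7 1.3
  endloop
 endfacet
 facet normal -0.836 0.136 0.532
  outer loop
   vertex 0.1 2.2 3.3
   vertex 1.2 2.7 4.9
   vertex 0.6 4.1 3.6
  endloop
 endfacet
 facet normal 0.896 0.356 0.265
  outer loop
   vertex 4.0 0.8 3.3
   vertex 4.7 0.6 1.2
   vertex 3.3 3.9 1.5
  endloop
 endfacet
 facet normal 0.658 0.484 0.577
  outer loop
   vertex 4.0 0.8 3.3
   vertex 3.3 3.9 1.5
   vertex 1.2 2.7 4.9
  endloop
 endfacet
 facet normal -0.338 -0.941 -0.023
  outer loop
   vertex 4.0 0.8 3.3
   vertex 0.1 2.2 3.3
   vertex 4.7 0.6 1.2
  endloop
 endfacet
 facet normal -0.299 -0.833 0.466
  outer loop
   vertex 4.0 0.8 3.3
   vertex 1.2 2.7 4.9
   vertex 0.1 2.2 3.3
  endloop
 endfacet
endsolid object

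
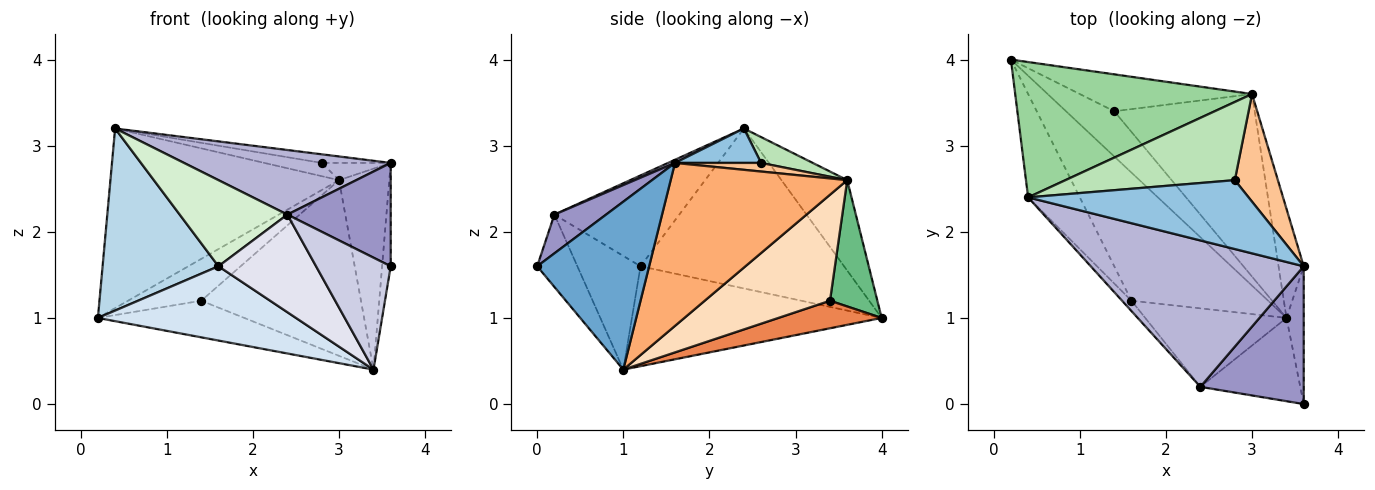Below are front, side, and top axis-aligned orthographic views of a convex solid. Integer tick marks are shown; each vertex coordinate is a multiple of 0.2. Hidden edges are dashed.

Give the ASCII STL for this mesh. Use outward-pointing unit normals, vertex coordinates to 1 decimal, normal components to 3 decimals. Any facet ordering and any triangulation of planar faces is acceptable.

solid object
 facet normal 0.992 0.076 -0.102
  outer loop
   vertex 3.4 1.0 0.4
   vertex 3.6 1.6 2.8
   vertex 3.6 0.0 1.6
  endloop
 endfacet
 facet normal 0.153 0.123 0.981
  outer loop
   vertex 2.8 2.6 2.8
   vertex 0.4 2.4 3.2
   vertex 3.6 1.6 2.8
  endloop
 endfacet
 facet normal -0.837 -0.476 -0.270
  outer loop
   vertex 1.6 1.2 1.6
   vertex 0.4 2.4 3.2
   vertex 0.2 4.0 1.0
  endloop
 endfacet
 facet normal -0.535 -0.424 -0.731
  outer loop
   vertex 1.6 1.2 1.6
   vertex 0.2 4.0 1.0
   vertex 3.4 1.0 0.4
  endloop
 endfacet
 facet normal 0.406 0.575 -0.710
  outer loop
   vertex 1.4 3.4 1.2
   vertex 3.4 1.0 0.4
   vertex 0.2 4.0 1.0
  endloop
 endfacet
 facet normal 0.951 0.271 -0.147
  outer loop
   vertex 3.0 3.6 2.6
   vertex 3.6 1.6 2.8
   vertex 3.4 1.0 0.4
  endloop
 endfacet
 facet normal 0.194 0.155 0.969
  outer loop
   vertex 3.0 3.6 2.6
   vertex 2.8 2.6 2.8
   vertex 3.6 1.6 2.8
  endloop
 endfacet
 facet normal 0.478 0.609 -0.633
  outer loop
   vertex 3.0 3.6 2.6
   vertex 3.4 1.0 0.4
   vertex 1.4 3.4 1.2
  endloop
 endfacet
 facet normal 0.437 0.675 -0.595
  outer loop
   vertex 3.0 3.6 2.6
   vertex 1.4 3.4 1.2
   vertex 0.2 4.0 1.0
  endloop
 endfacet
 facet normal -0.224 0.778 0.586
  outer loop
   vertex 3.0 3.6 2.6
   vertex 0.2 4.0 1.0
   vertex 0.4 2.4 3.2
  endloop
 endfacet
 facet normal 0.149 0.165 0.975
  outer loop
   vertex 3.0 3.6 2.6
   vertex 0.4 2.4 3.2
   vertex 2.8 2.6 2.8
  endloop
 endfacet
 facet normal -0.755 -0.651 -0.078
  outer loop
   vertex 2.4 0.2 2.2
   vertex 0.4 2.4 3.2
   vertex 1.6 1.2 1.6
  endloop
 endfacet
 facet normal 0.287 -0.575 0.766
  outer loop
   vertex 2.4 0.2 2.2
   vertex 3.6 0.0 1.6
   vertex 3.6 1.6 2.8
  endloop
 endfacet
 facet normal 0.013 -0.404 0.915
  outer loop
   vertex 2.4 0.2 2.2
   vertex 3.6 1.6 2.8
   vertex 0.4 2.4 3.2
  endloop
 endfacet
 facet normal -0.397 -0.737 -0.548
  outer loop
   vertex 2.4 0.2 2.2
   vertex 3.4 1.0 0.4
   vertex 3.6 0.0 1.6
  endloop
 endfacet
 facet normal -0.450 -0.696 -0.559
  outer loop
   vertex 2.4 0.2 2.2
   vertex 1.6 1.2 1.6
   vertex 3.4 1.0 0.4
  endloop
 endfacet
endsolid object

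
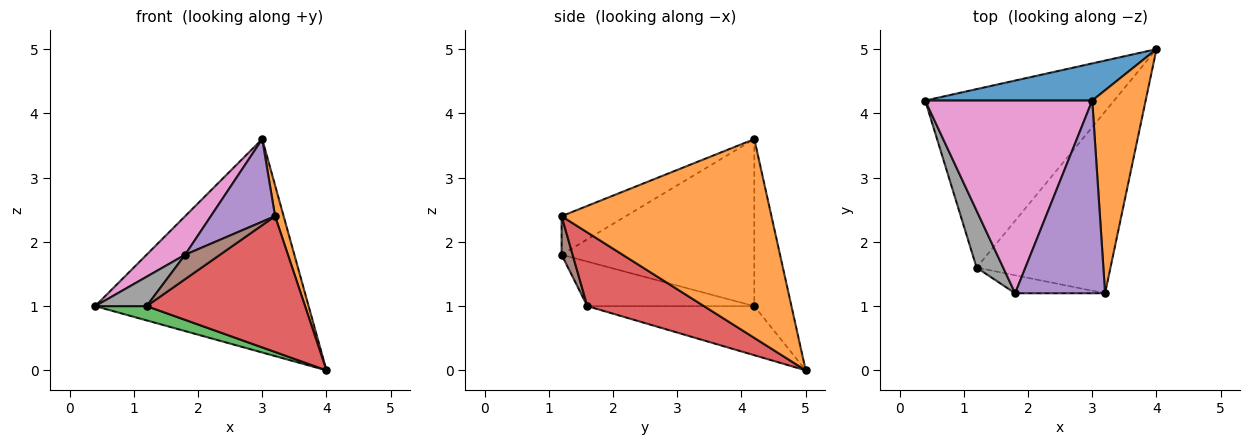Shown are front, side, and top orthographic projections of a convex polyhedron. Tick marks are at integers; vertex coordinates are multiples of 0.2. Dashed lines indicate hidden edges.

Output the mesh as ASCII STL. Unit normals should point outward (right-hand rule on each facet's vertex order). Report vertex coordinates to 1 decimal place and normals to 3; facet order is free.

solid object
 facet normal -0.169 0.971 0.169
  outer loop
   vertex 3.0 4.2 3.6
   vertex 4.0 5.0 0.0
   vertex 0.4 4.2 1.0
  endloop
 endfacet
 facet normal 0.965 -0.039 0.259
  outer loop
   vertex 3.0 4.2 3.6
   vertex 3.2 1.2 2.4
   vertex 4.0 5.0 0.0
  endloop
 endfacet
 facet normal -0.251 -0.077 -0.965
  outer loop
   vertex 1.2 1.6 1.0
   vertex 0.4 4.2 1.0
   vertex 4.0 5.0 0.0
  endloop
 endfacet
 facet normal 0.403 -0.548 -0.733
  outer loop
   vertex 1.2 1.6 1.0
   vertex 4.0 5.0 0.0
   vertex 3.2 1.2 2.4
  endloop
 endfacet
 facet normal -0.367 -0.367 0.855
  outer loop
   vertex 1.8 1.2 1.8
   vertex 3.2 1.2 2.4
   vertex 3.0 4.2 3.6
  endloop
 endfacet
 facet normal 0.246 -0.780 -0.575
  outer loop
   vertex 1.8 1.2 1.8
   vertex 1.2 1.6 1.0
   vertex 3.2 1.2 2.4
  endloop
 endfacet
 facet normal -0.700 -0.140 0.700
  outer loop
   vertex 1.8 1.2 1.8
   vertex 3.0 4.2 3.6
   vertex 0.4 4.2 1.0
  endloop
 endfacet
 facet normal -0.830 -0.256 0.495
  outer loop
   vertex 1.8 1.2 1.8
   vertex 0.4 4.2 1.0
   vertex 1.2 1.6 1.0
  endloop
 endfacet
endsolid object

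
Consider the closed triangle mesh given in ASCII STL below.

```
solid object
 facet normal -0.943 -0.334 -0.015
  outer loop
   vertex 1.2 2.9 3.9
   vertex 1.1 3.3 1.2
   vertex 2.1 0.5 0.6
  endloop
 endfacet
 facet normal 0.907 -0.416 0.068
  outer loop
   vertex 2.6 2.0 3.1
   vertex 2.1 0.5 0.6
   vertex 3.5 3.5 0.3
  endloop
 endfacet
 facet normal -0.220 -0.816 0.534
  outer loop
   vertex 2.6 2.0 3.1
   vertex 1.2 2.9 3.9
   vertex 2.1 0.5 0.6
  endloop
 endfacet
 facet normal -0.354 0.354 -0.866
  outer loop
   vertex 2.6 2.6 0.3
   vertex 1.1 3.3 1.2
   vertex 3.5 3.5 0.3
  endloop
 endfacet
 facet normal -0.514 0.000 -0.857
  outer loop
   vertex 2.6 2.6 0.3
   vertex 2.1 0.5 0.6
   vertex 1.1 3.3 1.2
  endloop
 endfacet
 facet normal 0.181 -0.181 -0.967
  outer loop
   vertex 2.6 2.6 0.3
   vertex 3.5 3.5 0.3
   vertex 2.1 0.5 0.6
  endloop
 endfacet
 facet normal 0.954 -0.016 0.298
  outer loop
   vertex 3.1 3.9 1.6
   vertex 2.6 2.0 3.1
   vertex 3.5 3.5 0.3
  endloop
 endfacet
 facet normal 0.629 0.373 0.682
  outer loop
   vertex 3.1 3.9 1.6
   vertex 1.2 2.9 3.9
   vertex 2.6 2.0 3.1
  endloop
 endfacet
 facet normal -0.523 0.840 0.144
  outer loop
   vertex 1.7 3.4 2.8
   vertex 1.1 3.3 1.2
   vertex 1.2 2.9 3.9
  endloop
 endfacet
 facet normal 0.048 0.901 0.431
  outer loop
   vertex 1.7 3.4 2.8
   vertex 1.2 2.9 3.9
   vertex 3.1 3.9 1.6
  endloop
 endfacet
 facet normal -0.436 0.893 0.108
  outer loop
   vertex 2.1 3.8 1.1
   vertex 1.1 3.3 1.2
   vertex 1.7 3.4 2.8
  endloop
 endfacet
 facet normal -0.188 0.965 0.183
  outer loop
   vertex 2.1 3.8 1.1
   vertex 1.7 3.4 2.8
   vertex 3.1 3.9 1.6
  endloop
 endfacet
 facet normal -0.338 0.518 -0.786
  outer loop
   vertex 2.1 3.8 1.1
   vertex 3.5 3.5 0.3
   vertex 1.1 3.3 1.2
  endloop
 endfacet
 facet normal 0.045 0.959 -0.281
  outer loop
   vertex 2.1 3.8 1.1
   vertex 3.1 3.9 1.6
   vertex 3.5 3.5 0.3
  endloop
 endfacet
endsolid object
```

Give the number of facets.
14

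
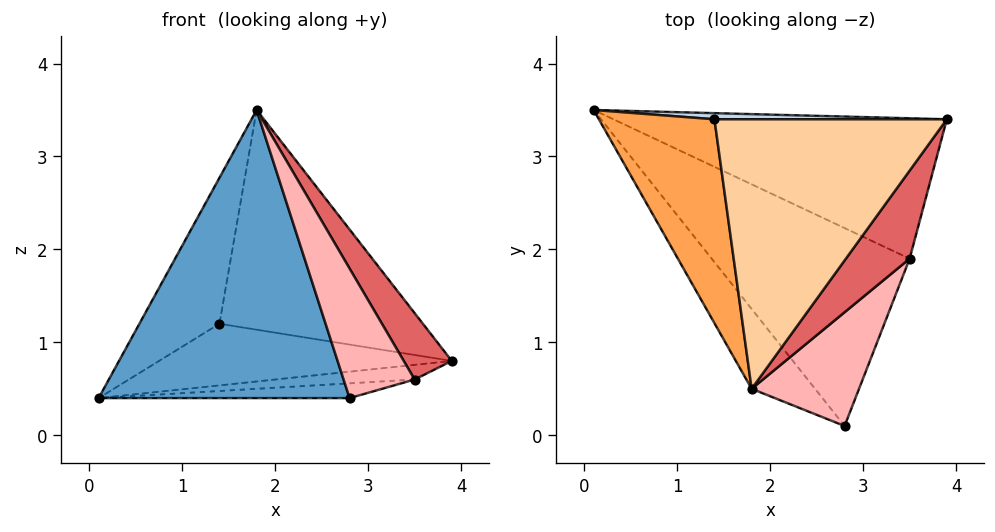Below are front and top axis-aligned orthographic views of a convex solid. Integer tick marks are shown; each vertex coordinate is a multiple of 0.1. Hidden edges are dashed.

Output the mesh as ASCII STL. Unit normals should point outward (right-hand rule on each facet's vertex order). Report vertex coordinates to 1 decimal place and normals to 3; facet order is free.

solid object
 facet normal -0.772 -0.613 -0.170
  outer loop
   vertex 1.8 0.5 3.5
   vertex 0.1 3.5 0.4
   vertex 2.8 0.1 0.4
  endloop
 endfacet
 facet normal 0.016 0.995 0.099
  outer loop
   vertex 1.4 3.4 1.2
   vertex 3.9 3.4 0.8
   vertex 0.1 3.5 0.4
  endloop
 endfacet
 facet normal -0.415 0.530 0.740
  outer loop
   vertex 1.4 3.4 1.2
   vertex 0.1 3.5 0.4
   vertex 1.8 0.5 3.5
  endloop
 endfacet
 facet normal 0.123 0.627 0.769
  outer loop
   vertex 1.4 3.4 1.2
   vertex 1.8 0.5 3.5
   vertex 3.9 3.4 0.8
  endloop
 endfacet
 facet normal 0.107 0.103 -0.989
  outer loop
   vertex 3.5 1.9 0.6
   vertex 0.1 3.5 0.4
   vertex 3.9 3.4 0.8
  endloop
 endfacet
 facet normal 0.093 0.074 -0.993
  outer loop
   vertex 3.5 1.9 0.6
   vertex 2.8 0.1 0.4
   vertex 0.1 3.5 0.4
  endloop
 endfacet
 facet normal 0.881 -0.285 0.378
  outer loop
   vertex 3.5 1.9 0.6
   vertex 3.9 3.4 0.8
   vertex 1.8 0.5 3.5
  endloop
 endfacet
 facet normal 0.868 -0.374 0.328
  outer loop
   vertex 3.5 1.9 0.6
   vertex 1.8 0.5 3.5
   vertex 2.8 0.1 0.4
  endloop
 endfacet
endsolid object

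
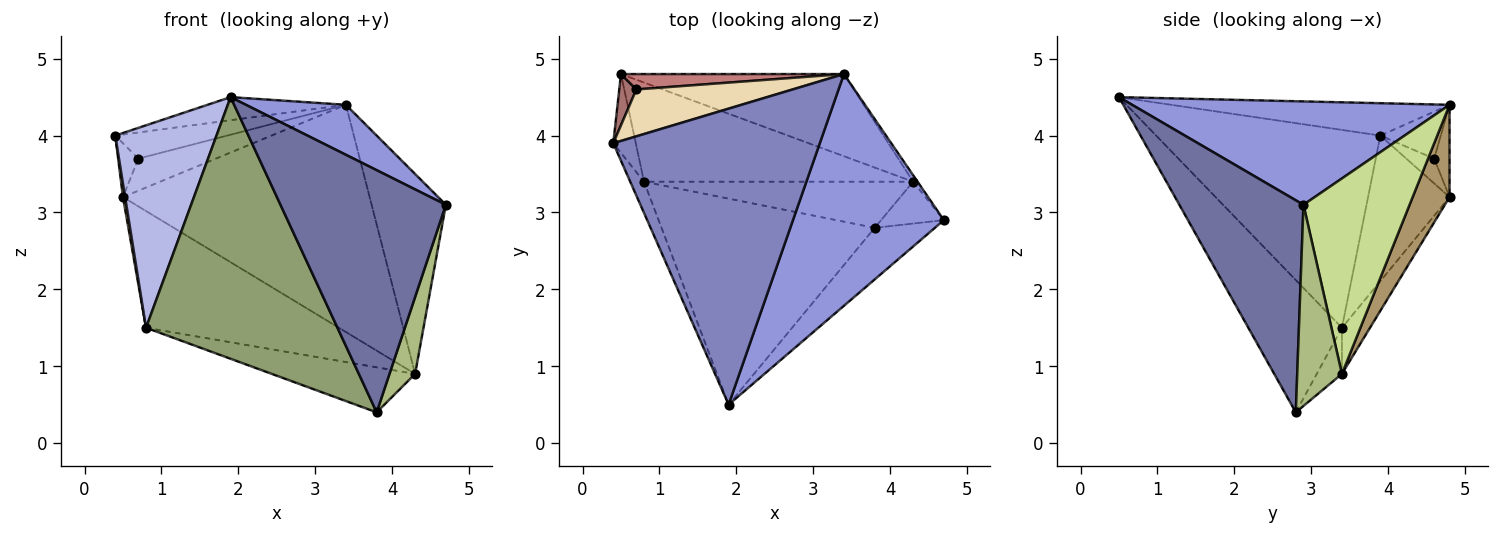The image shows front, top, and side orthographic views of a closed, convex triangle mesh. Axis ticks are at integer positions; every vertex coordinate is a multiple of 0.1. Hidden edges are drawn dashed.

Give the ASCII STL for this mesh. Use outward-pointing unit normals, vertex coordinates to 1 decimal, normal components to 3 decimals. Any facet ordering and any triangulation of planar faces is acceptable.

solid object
 facet normal 0.592 -0.788 -0.168
  outer loop
   vertex 3.8 2.8 0.4
   vertex 4.7 2.9 3.1
   vertex 1.9 0.5 4.5
  endloop
 endfacet
 facet normal -0.154 0.077 0.985
  outer loop
   vertex 3.4 4.8 4.4
   vertex 0.4 3.9 4.0
   vertex 1.9 0.5 4.5
  endloop
 endfacet
 facet normal 0.556 -0.175 0.812
  outer loop
   vertex 3.4 4.8 4.4
   vertex 1.9 0.5 4.5
   vertex 4.7 2.9 3.1
  endloop
 endfacet
 facet normal -0.910 -0.411 -0.063
  outer loop
   vertex 0.8 3.4 1.5
   vertex 1.9 0.5 4.5
   vertex 0.4 3.9 4.0
  endloop
 endfacet
 facet normal -0.358 -0.733 -0.578
  outer loop
   vertex 0.8 3.4 1.5
   vertex 3.8 2.8 0.4
   vertex 1.9 0.5 4.5
  endloop
 endfacet
 facet normal 0.837 -0.480 -0.261
  outer loop
   vertex 4.3 3.4 0.9
   vertex 4.7 2.9 3.1
   vertex 3.8 2.8 0.4
  endloop
 endfacet
 facet normal 0.819 0.573 -0.019
  outer loop
   vertex 4.3 3.4 0.9
   vertex 3.4 4.8 4.4
   vertex 4.7 2.9 3.1
  endloop
 endfacet
 facet normal -0.122 0.693 -0.710
  outer loop
   vertex 4.3 3.4 0.9
   vertex 3.8 2.8 0.4
   vertex 0.8 3.4 1.5
  endloop
 endfacet
 facet normal 0.139 0.931 -0.337
  outer loop
   vertex 0.5 4.8 3.2
   vertex 3.4 4.8 4.4
   vertex 4.3 3.4 0.9
  endloop
 endfacet
 facet normal -0.110 0.758 -0.643
  outer loop
   vertex 0.5 4.8 3.2
   vertex 4.3 3.4 0.9
   vertex 0.8 3.4 1.5
  endloop
 endfacet
 facet normal -0.988 -0.026 -0.153
  outer loop
   vertex 0.5 4.8 3.2
   vertex 0.8 3.4 1.5
   vertex 0.4 3.9 4.0
  endloop
 endfacet
 facet normal -0.254 0.471 0.845
  outer loop
   vertex 0.7 4.6 3.7
   vertex 0.4 3.9 4.0
   vertex 3.4 4.8 4.4
  endloop
 endfacet
 facet normal -0.707 0.512 0.488
  outer loop
   vertex 0.7 4.6 3.7
   vertex 0.5 4.8 3.2
   vertex 0.4 3.9 4.0
  endloop
 endfacet
 facet normal -0.176 0.888 0.425
  outer loop
   vertex 0.7 4.6 3.7
   vertex 3.4 4.8 4.4
   vertex 0.5 4.8 3.2
  endloop
 endfacet
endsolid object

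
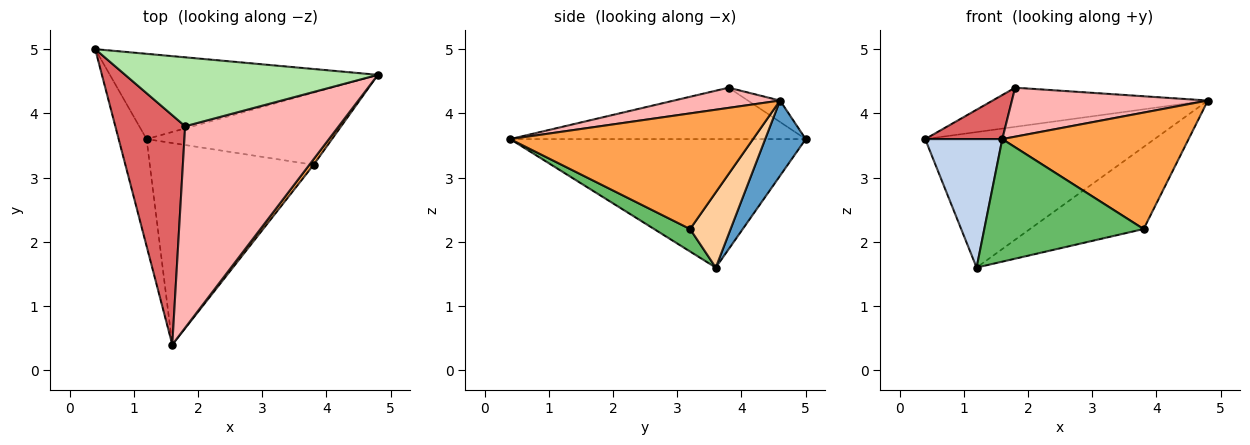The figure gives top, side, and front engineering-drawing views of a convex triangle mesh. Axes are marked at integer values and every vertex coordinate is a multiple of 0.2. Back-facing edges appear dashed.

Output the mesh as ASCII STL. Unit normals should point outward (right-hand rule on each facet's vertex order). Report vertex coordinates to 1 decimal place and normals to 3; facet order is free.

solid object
 facet normal 0.148 0.837 -0.527
  outer loop
   vertex 1.2 3.6 1.6
   vertex 0.4 5.0 3.6
   vertex 4.8 4.6 4.2
  endloop
 endfacet
 facet normal -0.947 -0.247 -0.206
  outer loop
   vertex 1.2 3.6 1.6
   vertex 1.6 0.4 3.6
   vertex 0.4 5.0 3.6
  endloop
 endfacet
 facet normal 0.793 -0.608 0.029
  outer loop
   vertex 3.8 3.2 2.2
   vertex 4.8 4.6 4.2
   vertex 1.6 0.4 3.6
  endloop
 endfacet
 facet normal 0.259 0.726 -0.637
  outer loop
   vertex 3.8 3.2 2.2
   vertex 1.2 3.6 1.6
   vertex 4.8 4.6 4.2
  endloop
 endfacet
 facet normal 0.116 -0.516 -0.849
  outer loop
   vertex 3.8 3.2 2.2
   vertex 1.6 0.4 3.6
   vertex 1.2 3.6 1.6
  endloop
 endfacet
 facet normal -0.073 0.492 0.867
  outer loop
   vertex 1.8 3.8 4.4
   vertex 4.8 4.6 4.2
   vertex 0.4 5.0 3.6
  endloop
 endfacet
 facet normal -0.586 -0.153 0.796
  outer loop
   vertex 1.8 3.8 4.4
   vertex 0.4 5.0 3.6
   vertex 1.6 0.4 3.6
  endloop
 endfacet
 facet normal 0.127 -0.234 0.964
  outer loop
   vertex 1.8 3.8 4.4
   vertex 1.6 0.4 3.6
   vertex 4.8 4.6 4.2
  endloop
 endfacet
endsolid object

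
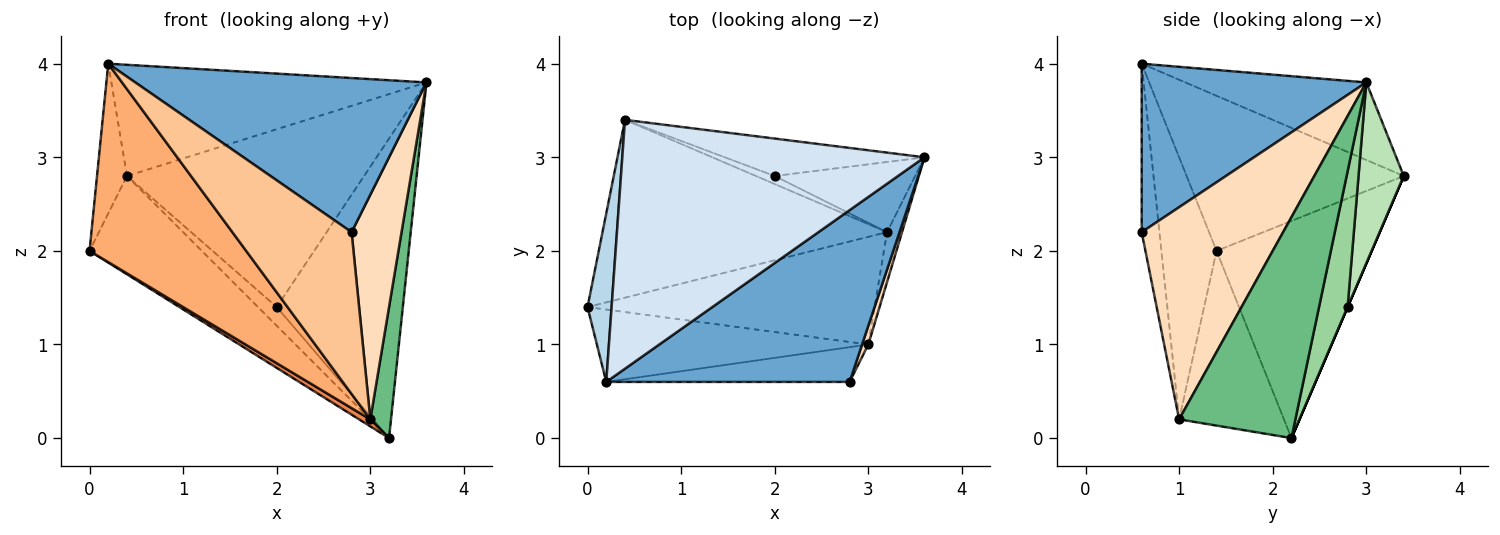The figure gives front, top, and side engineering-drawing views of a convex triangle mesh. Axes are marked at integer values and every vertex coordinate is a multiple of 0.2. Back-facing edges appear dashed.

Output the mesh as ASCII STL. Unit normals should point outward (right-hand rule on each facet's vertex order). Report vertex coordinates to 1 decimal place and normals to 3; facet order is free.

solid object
 facet normal 0.458 -0.594 0.662
  outer loop
   vertex 0.2 0.6 4.0
   vertex 2.8 0.6 2.2
   vertex 3.6 3.0 3.8
  endloop
 endfacet
 facet normal -0.555 0.402 -0.728
  outer loop
   vertex 0.4 3.4 2.8
   vertex 3.2 2.2 0.0
   vertex 0.0 1.4 2.0
  endloop
 endfacet
 facet normal -0.979 0.135 0.152
  outer loop
   vertex 0.4 3.4 2.8
   vertex 0.0 1.4 2.0
   vertex 0.2 0.6 4.0
  endloop
 endfacet
 facet normal -0.228 0.397 0.889
  outer loop
   vertex 0.4 3.4 2.8
   vertex 0.2 0.6 4.0
   vertex 3.6 3.0 3.8
  endloop
 endfacet
 facet normal -0.519 -0.056 -0.853
  outer loop
   vertex 3.0 1.0 0.2
   vertex 0.0 1.4 2.0
   vertex 3.2 2.2 0.0
  endloop
 endfacet
 facet normal -0.314 -0.892 -0.325
  outer loop
   vertex 3.0 1.0 0.2
   vertex 0.2 0.6 4.0
   vertex 0.0 1.4 2.0
  endloop
 endfacet
 facet normal -0.144 -0.968 -0.208
  outer loop
   vertex 3.0 1.0 0.2
   vertex 2.8 0.6 2.2
   vertex 0.2 0.6 4.0
  endloop
 endfacet
 facet normal 0.943 -0.333 0.028
  outer loop
   vertex 3.0 1.0 0.2
   vertex 3.6 3.0 3.8
   vertex 2.8 0.6 2.2
  endloop
 endfacet
 facet normal 0.982 -0.175 -0.067
  outer loop
   vertex 3.0 1.0 0.2
   vertex 3.2 2.2 0.0
   vertex 3.6 3.0 3.8
  endloop
 endfacet
 facet normal 0.215 0.951 -0.223
  outer loop
   vertex 2.0 2.8 1.4
   vertex 3.6 3.0 3.8
   vertex 3.2 2.2 0.0
  endloop
 endfacet
 facet normal 0.184 0.962 -0.203
  outer loop
   vertex 2.0 2.8 1.4
   vertex 0.4 3.4 2.8
   vertex 3.6 3.0 3.8
  endloop
 endfacet
 facet normal 0.000 0.919 -0.394
  outer loop
   vertex 2.0 2.8 1.4
   vertex 3.2 2.2 0.0
   vertex 0.4 3.4 2.8
  endloop
 endfacet
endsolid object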